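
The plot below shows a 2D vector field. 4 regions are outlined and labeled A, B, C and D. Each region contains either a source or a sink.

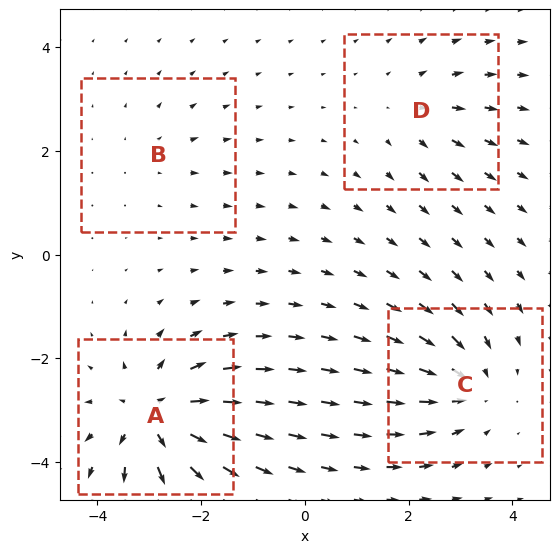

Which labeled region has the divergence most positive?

Divergence at each region's feature centre — A: about +8, B: about +2, C: about -5, D: about +3. Region A is most positive.

A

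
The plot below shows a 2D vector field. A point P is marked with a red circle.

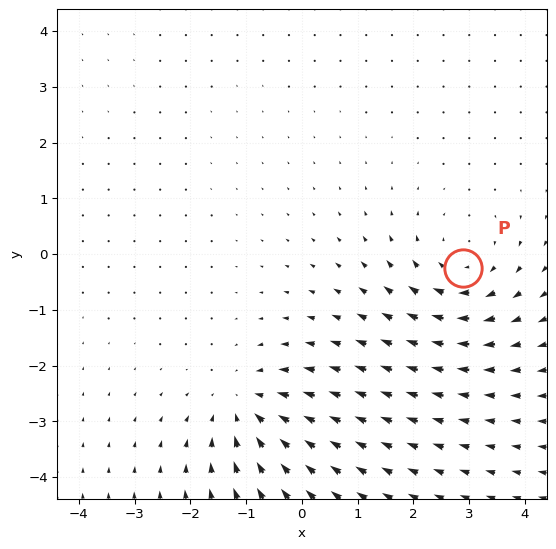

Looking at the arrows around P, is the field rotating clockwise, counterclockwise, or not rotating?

Near P at (2.9, -0.3) the arrows circulate clockwise. The curl (z-component) there is about -4; negative curl means clockwise rotation.

clockwise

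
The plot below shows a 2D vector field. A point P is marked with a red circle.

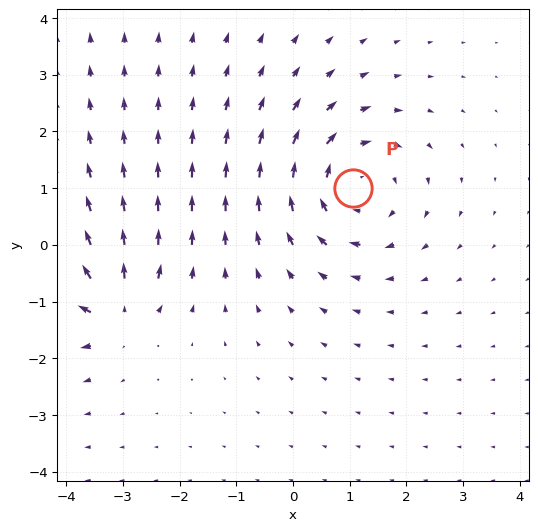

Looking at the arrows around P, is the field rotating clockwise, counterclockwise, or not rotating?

Near P at (1.1, 1.0) the arrows circulate clockwise. The curl (z-component) there is about -5; negative curl means clockwise rotation.

clockwise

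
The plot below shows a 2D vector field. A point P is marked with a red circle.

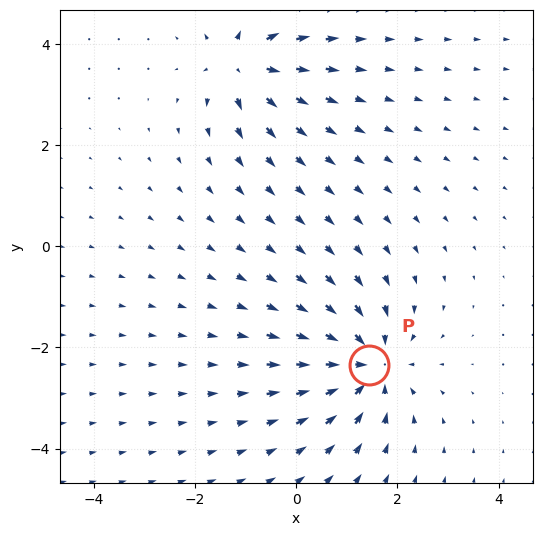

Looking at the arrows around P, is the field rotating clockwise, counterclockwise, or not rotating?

Near P at (1.4, -2.3) the arrows show no circulation. The curl there is ≈0.

not rotating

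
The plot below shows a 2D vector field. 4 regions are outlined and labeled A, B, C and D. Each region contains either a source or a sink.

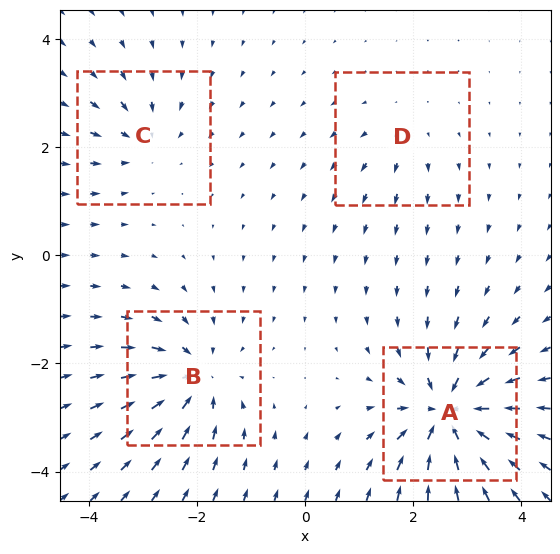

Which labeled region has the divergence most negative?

Divergence at each region's feature centre — A: about -8, B: about -6, C: about -4, D: about +2. Region A is most negative.

A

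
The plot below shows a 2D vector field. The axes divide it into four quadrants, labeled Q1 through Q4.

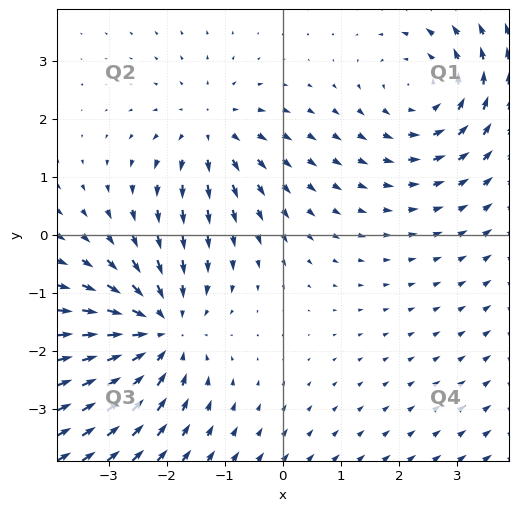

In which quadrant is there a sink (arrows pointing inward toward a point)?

Q3

The sink sits at approximately (-2.1, -1.6), which lies in quadrant Q3. The divergence there is about -4, negative as expected for a sink.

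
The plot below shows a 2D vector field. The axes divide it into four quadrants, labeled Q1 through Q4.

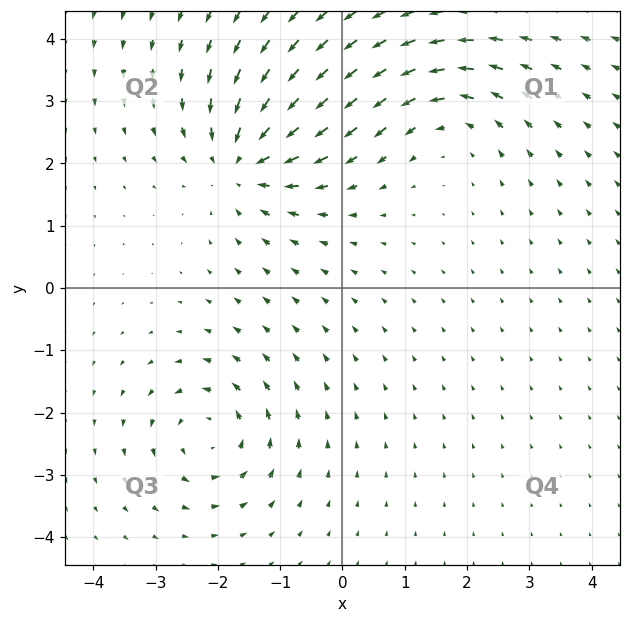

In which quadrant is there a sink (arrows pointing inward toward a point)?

The sink sits at approximately (-1.6, 2.0), which lies in quadrant Q2. The divergence there is about -5, negative as expected for a sink.

Q2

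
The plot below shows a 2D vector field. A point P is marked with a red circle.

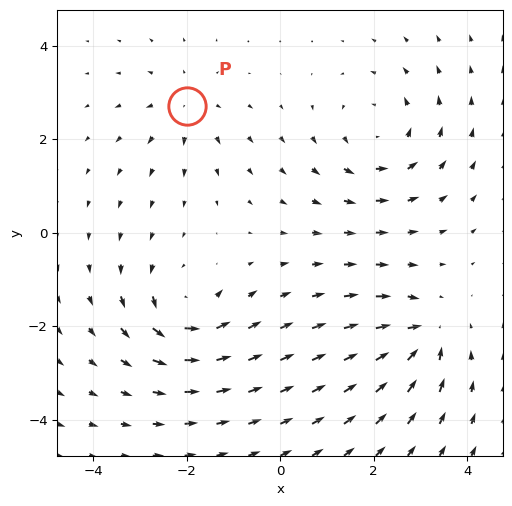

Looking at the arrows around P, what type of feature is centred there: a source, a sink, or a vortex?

At P (-2.0, 2.7) the arrows spread outward. Divergence about +3, curl ≈0 — positive divergence with near-zero curl is a source.

source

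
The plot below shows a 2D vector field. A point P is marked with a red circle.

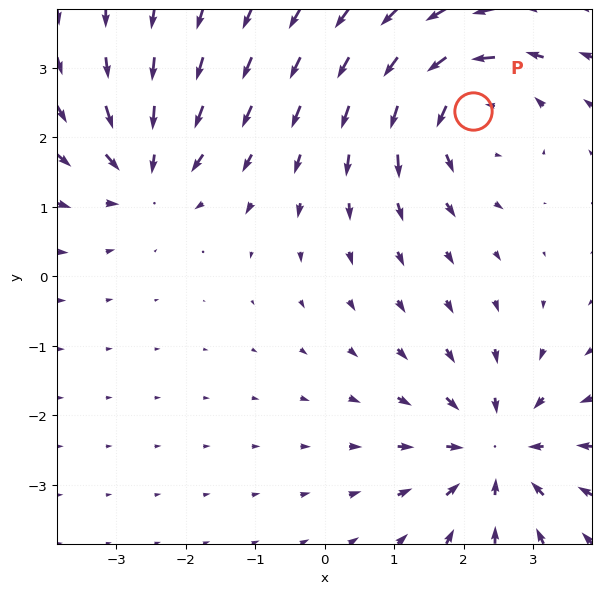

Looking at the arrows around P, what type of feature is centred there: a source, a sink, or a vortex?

vortex

At P (2.1, 2.4) the arrows circulate counterclockwise. Divergence ≈0, curl about +4 — near-zero divergence with nonzero curl is a vortex.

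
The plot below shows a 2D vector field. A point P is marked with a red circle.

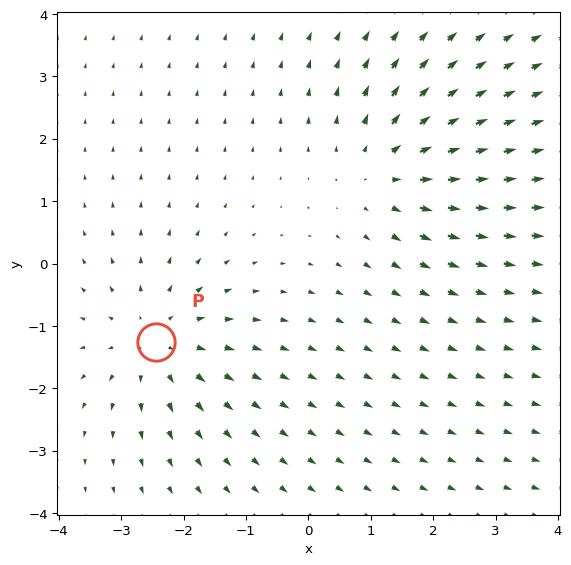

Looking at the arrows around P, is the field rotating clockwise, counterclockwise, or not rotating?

Near P at (-2.4, -1.3) the arrows show no circulation. The curl there is ≈0.

not rotating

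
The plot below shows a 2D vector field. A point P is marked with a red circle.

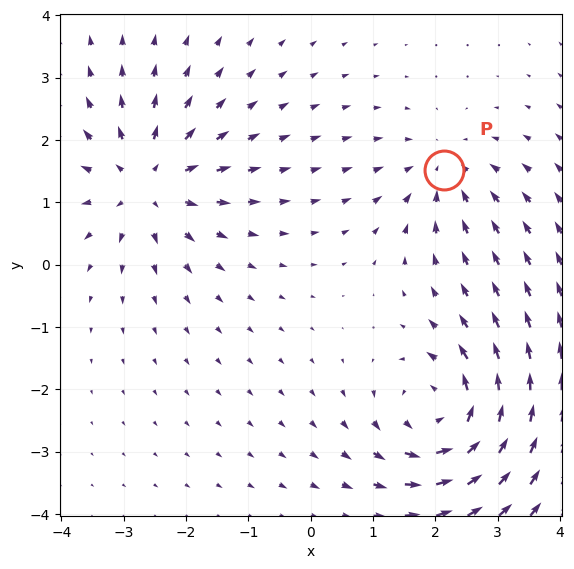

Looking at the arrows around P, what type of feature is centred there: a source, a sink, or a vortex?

At P (2.1, 1.5) the arrows converge inward. Divergence about -3, curl ≈0 — negative divergence with near-zero curl is a sink.

sink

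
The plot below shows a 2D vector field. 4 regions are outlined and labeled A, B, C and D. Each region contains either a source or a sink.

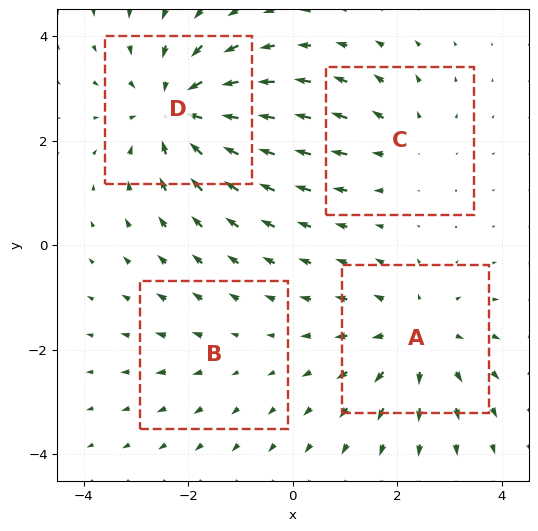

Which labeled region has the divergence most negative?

Divergence at each region's feature centre — A: about +4, B: about +2, C: about +3, D: about -6. Region D is most negative.

D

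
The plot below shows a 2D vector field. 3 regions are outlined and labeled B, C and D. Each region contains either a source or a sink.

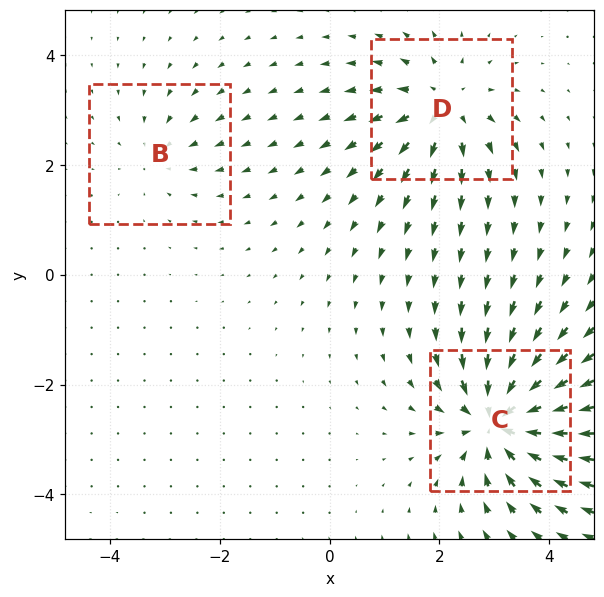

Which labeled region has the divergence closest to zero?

Divergence at each region's feature centre — B: about -2, C: about -6, D: about +4. Region B is closest to zero.

B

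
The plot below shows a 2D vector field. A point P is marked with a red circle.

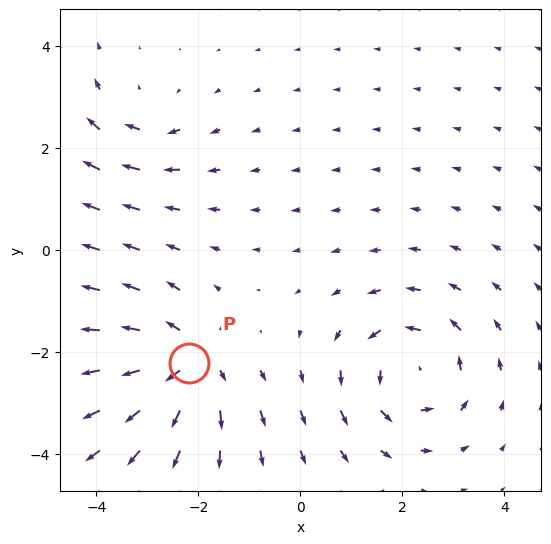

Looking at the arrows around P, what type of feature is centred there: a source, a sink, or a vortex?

source

At P (-2.2, -2.2) the arrows spread outward. Divergence about +5, curl ≈0 — positive divergence with near-zero curl is a source.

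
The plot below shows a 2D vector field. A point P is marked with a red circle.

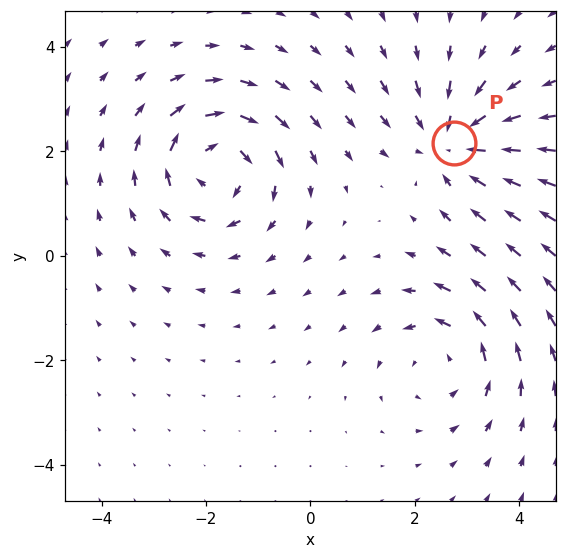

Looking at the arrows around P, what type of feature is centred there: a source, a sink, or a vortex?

sink

At P (2.8, 2.2) the arrows converge inward. Divergence about -4, curl ≈0 — negative divergence with near-zero curl is a sink.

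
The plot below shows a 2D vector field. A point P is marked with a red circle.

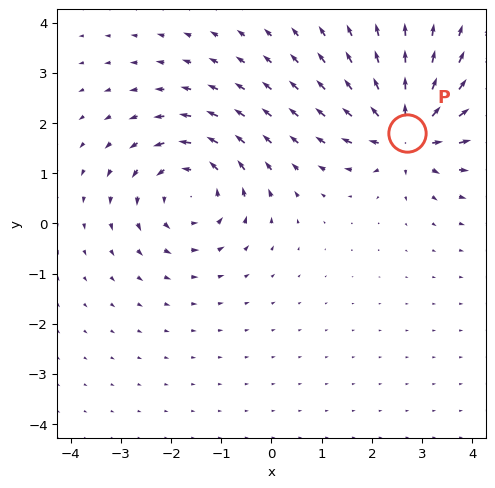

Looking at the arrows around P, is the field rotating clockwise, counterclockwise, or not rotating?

not rotating

Near P at (2.7, 1.8) the arrows show no circulation. The curl there is ≈0.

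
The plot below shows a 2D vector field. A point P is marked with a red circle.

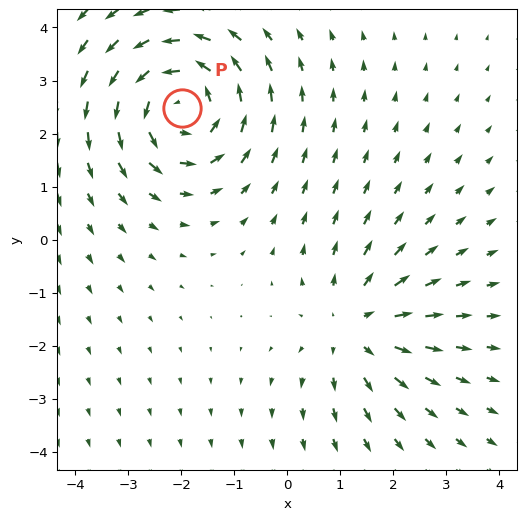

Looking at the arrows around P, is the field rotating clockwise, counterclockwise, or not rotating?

Near P at (-2.0, 2.5) the arrows circulate counterclockwise. The curl (z-component) there is about +4; positive curl means counterclockwise rotation.

counterclockwise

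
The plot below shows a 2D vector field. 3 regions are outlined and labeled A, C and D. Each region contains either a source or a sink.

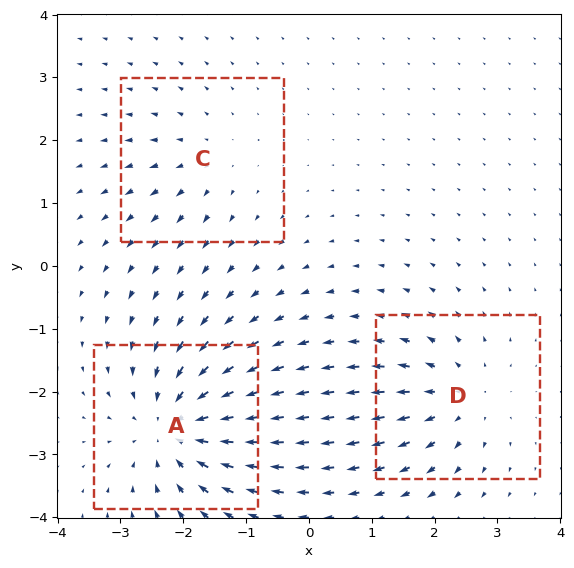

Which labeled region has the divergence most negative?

Divergence at each region's feature centre — A: about -5, C: about +2, D: about +3. Region A is most negative.

A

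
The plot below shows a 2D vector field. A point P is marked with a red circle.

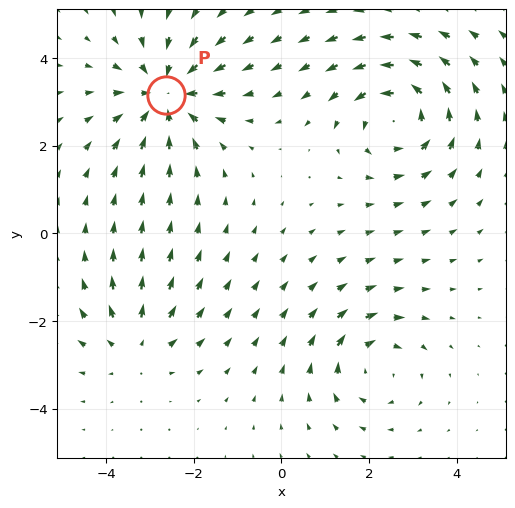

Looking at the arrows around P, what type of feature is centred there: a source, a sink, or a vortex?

At P (-2.6, 3.2) the arrows converge inward. Divergence about -4, curl ≈0 — negative divergence with near-zero curl is a sink.

sink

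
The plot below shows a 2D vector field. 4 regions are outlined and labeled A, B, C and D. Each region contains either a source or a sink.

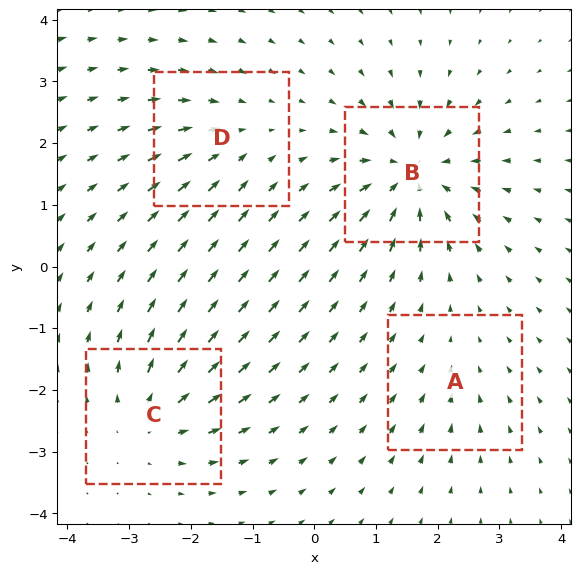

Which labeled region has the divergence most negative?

Divergence at each region's feature centre — A: about -2, B: about -7, C: about +5, D: about -4. Region B is most negative.

B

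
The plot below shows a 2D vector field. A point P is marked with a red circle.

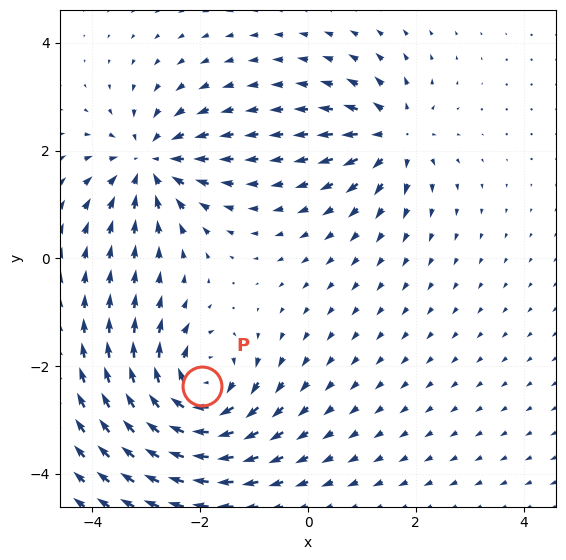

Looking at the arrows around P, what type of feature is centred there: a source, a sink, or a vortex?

vortex

At P (-2.0, -2.4) the arrows circulate clockwise. Divergence ≈0, curl about -6 — near-zero divergence with nonzero curl is a vortex.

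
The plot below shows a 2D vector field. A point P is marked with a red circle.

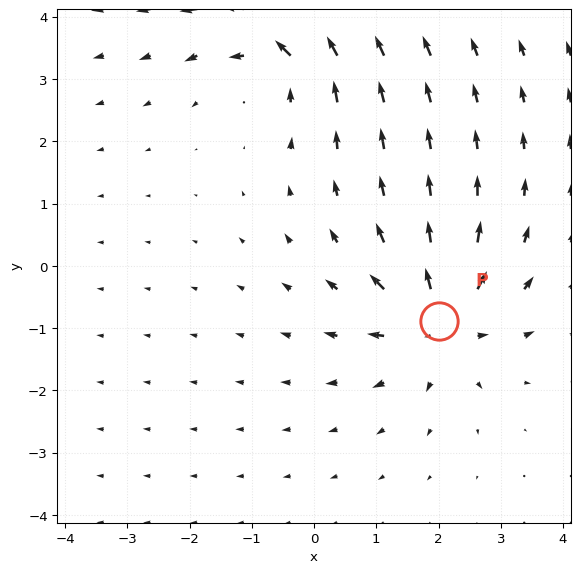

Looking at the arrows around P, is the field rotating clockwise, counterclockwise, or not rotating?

Near P at (2.0, -0.9) the arrows show no circulation. The curl there is ≈0.

not rotating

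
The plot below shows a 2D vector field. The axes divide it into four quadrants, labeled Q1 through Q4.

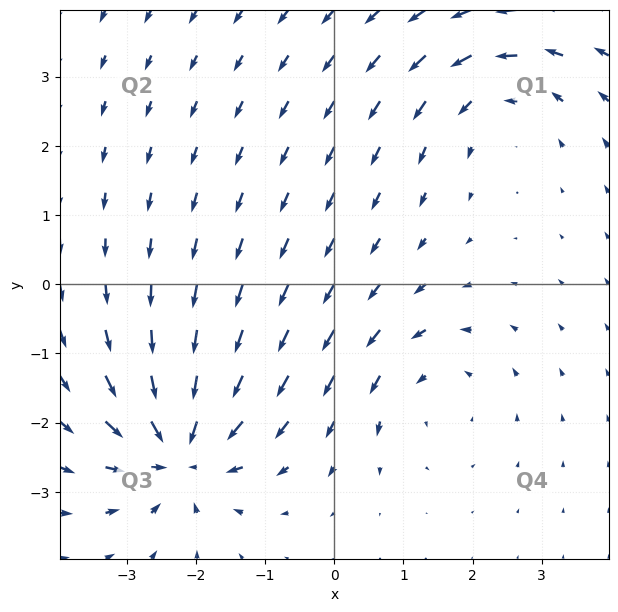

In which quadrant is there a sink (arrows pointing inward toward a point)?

The sink sits at approximately (-2.2, -2.4), which lies in quadrant Q3. The divergence there is about -6, negative as expected for a sink.

Q3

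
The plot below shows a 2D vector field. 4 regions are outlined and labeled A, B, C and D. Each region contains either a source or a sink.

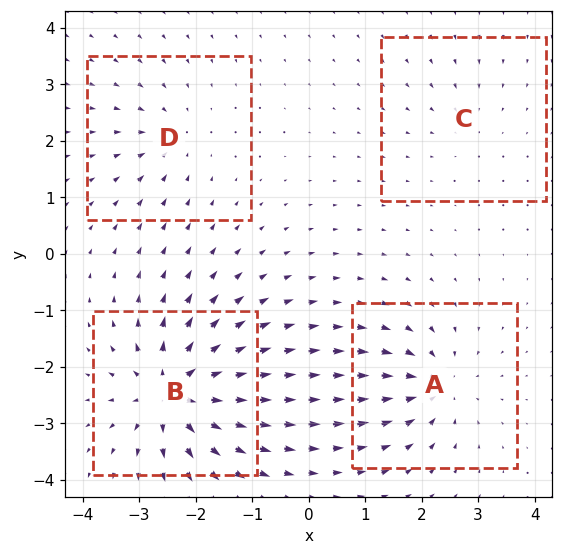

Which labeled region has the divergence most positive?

Divergence at each region's feature centre — A: about -6, B: about +9, C: about -2, D: about -4. Region B is most positive.

B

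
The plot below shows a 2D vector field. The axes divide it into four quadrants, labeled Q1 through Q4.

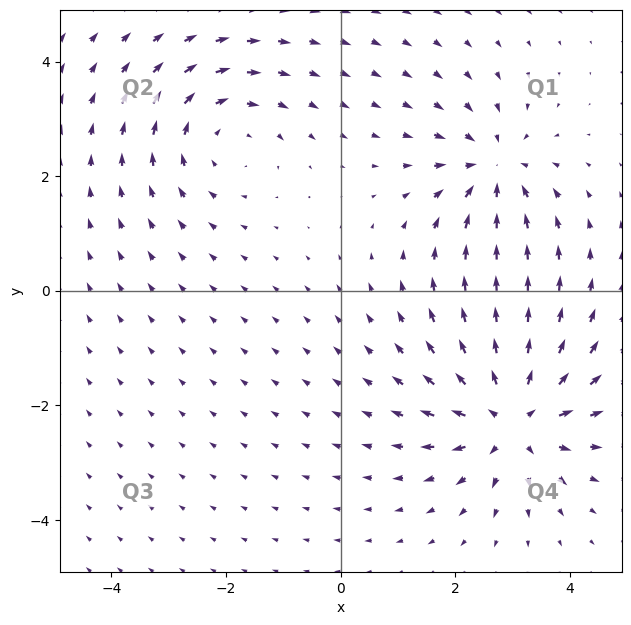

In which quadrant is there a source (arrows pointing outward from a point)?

The source sits at approximately (3.0, -2.2), which lies in quadrant Q4. The divergence there is about +6, positive as expected for a source.

Q4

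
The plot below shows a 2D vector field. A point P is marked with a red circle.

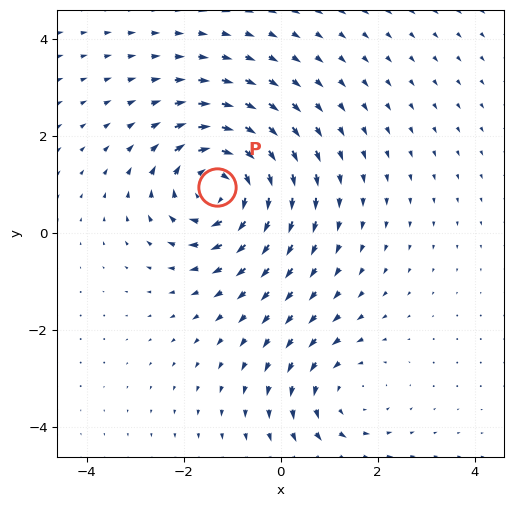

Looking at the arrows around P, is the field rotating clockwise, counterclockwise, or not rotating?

Near P at (-1.3, 1.0) the arrows circulate clockwise. The curl (z-component) there is about -5; negative curl means clockwise rotation.

clockwise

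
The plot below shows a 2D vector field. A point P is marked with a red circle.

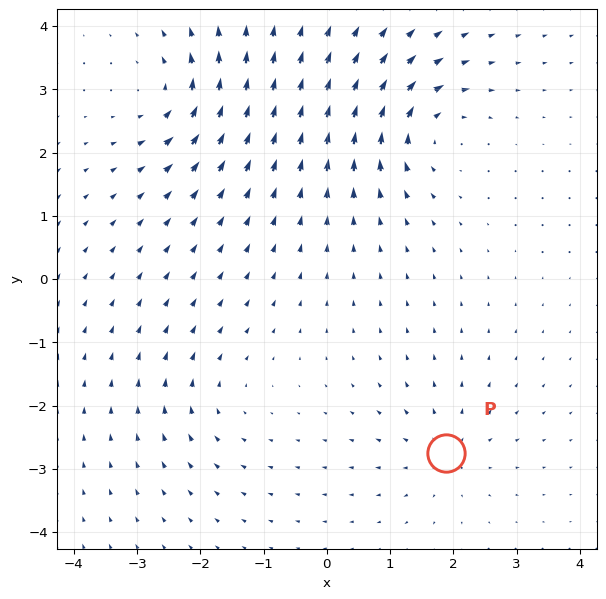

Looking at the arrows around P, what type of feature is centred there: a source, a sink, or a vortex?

source

At P (1.9, -2.7) the arrows spread outward. Divergence about +4, curl ≈0 — positive divergence with near-zero curl is a source.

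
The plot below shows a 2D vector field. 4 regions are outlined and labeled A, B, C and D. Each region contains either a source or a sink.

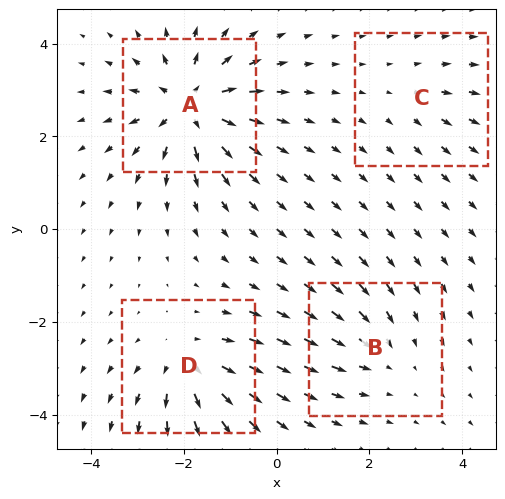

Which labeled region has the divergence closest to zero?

C

Divergence at each region's feature centre — A: about +8, B: about -3, C: about +2, D: about +5. Region C is closest to zero.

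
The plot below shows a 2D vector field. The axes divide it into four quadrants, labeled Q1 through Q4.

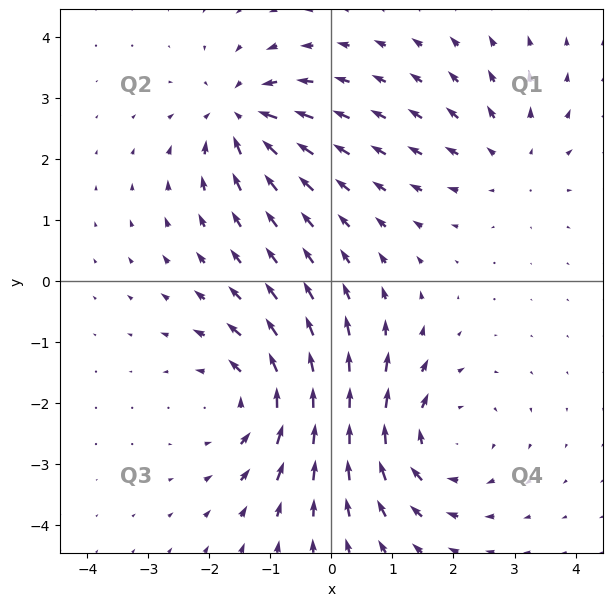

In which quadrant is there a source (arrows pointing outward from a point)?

Q1

The source sits at approximately (2.9, 2.0), which lies in quadrant Q1. The divergence there is about +2, positive as expected for a source.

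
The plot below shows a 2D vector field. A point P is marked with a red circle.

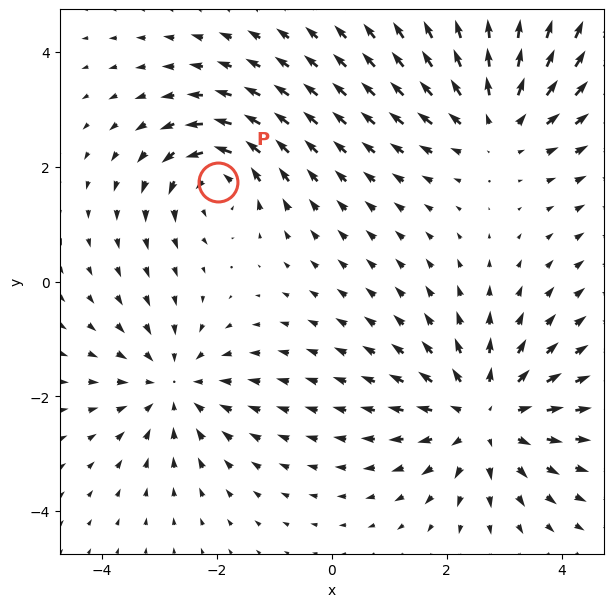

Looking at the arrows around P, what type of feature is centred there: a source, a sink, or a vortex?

vortex

At P (-2.0, 1.7) the arrows circulate counterclockwise. Divergence ≈0, curl about +5 — near-zero divergence with nonzero curl is a vortex.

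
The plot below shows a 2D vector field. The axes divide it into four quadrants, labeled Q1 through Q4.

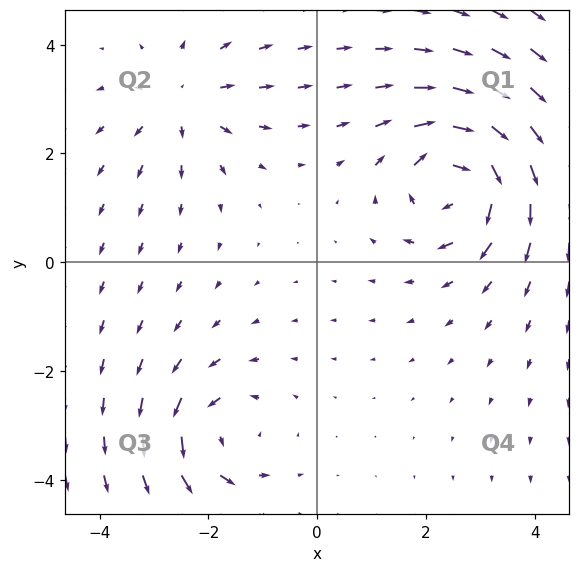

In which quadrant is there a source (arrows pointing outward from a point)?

The source sits at approximately (-2.5, 3.0), which lies in quadrant Q2. The divergence there is about +3, positive as expected for a source.

Q2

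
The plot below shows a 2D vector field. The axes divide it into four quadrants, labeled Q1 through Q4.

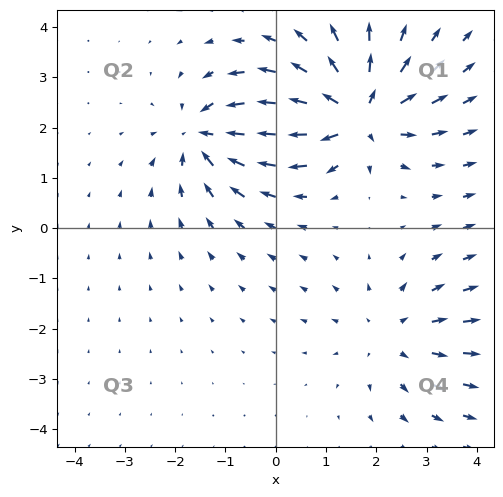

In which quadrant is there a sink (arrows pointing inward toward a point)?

The sink sits at approximately (-1.4, 1.8), which lies in quadrant Q2. The divergence there is about -5, negative as expected for a sink.

Q2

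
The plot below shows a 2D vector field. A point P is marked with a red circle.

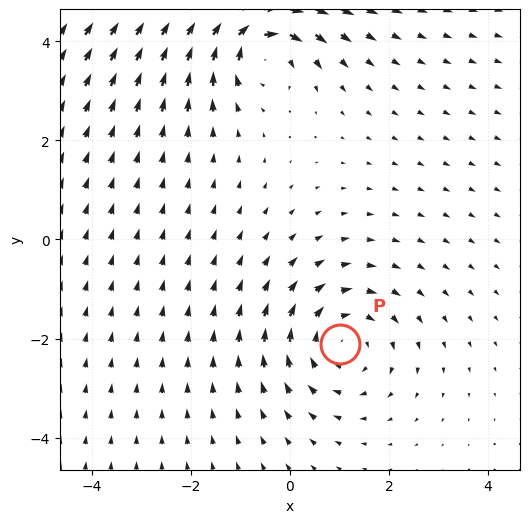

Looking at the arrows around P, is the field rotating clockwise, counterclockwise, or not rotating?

Near P at (1.0, -2.1) the arrows circulate clockwise. The curl (z-component) there is about -2; negative curl means clockwise rotation.

clockwise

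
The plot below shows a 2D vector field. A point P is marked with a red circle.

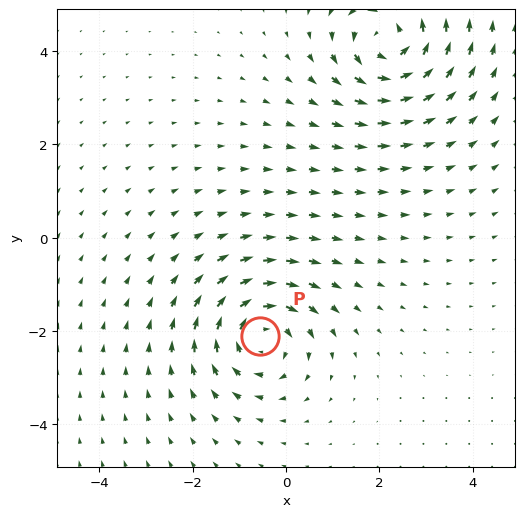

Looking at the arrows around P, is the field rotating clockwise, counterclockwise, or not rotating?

clockwise

Near P at (-0.6, -2.1) the arrows circulate clockwise. The curl (z-component) there is about -3; negative curl means clockwise rotation.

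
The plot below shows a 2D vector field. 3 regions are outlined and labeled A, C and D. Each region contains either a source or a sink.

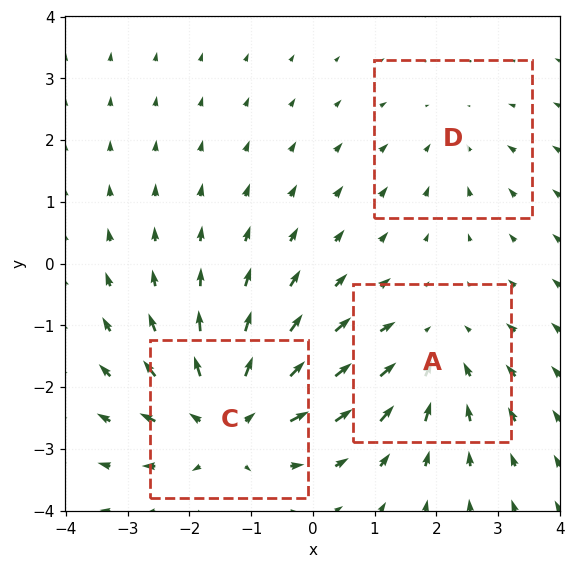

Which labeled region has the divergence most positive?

C

Divergence at each region's feature centre — A: about -3, C: about +5, D: about -2. Region C is most positive.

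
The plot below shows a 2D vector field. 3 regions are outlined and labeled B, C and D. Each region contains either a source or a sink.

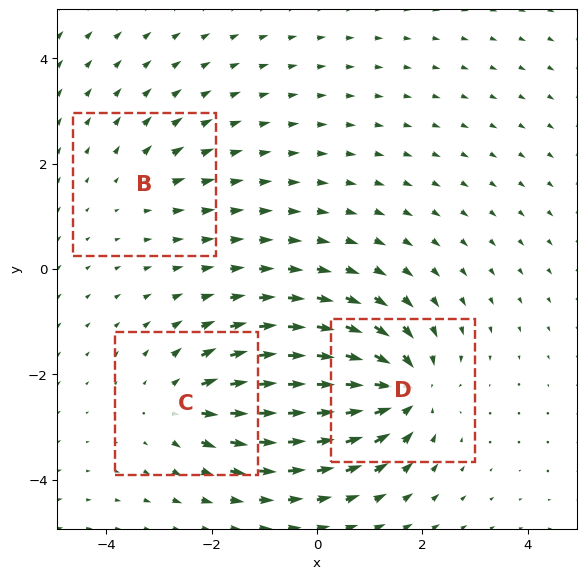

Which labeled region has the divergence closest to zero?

B

Divergence at each region's feature centre — B: about +2, C: about +4, D: about -6. Region B is closest to zero.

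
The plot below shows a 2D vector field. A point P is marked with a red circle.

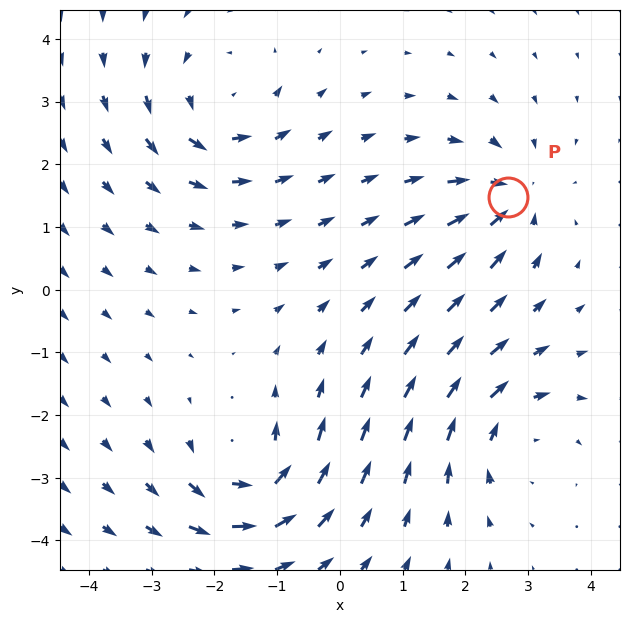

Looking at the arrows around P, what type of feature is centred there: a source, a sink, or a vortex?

At P (2.7, 1.5) the arrows converge inward. Divergence about -6, curl ≈0 — negative divergence with near-zero curl is a sink.

sink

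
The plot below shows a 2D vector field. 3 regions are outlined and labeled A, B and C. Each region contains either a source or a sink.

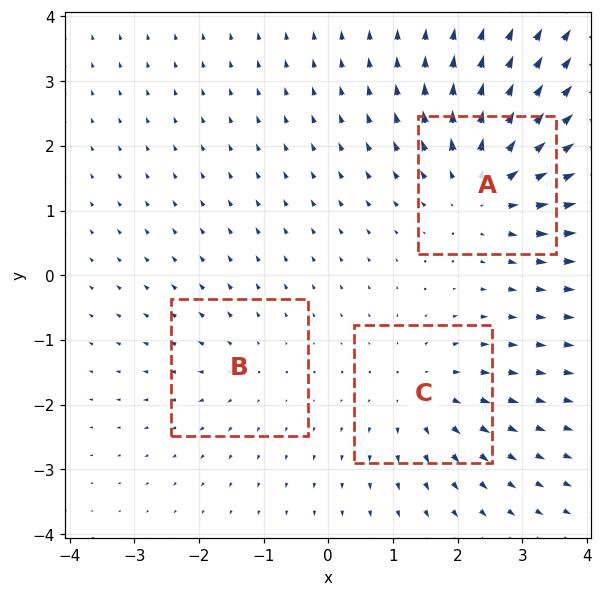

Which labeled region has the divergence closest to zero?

B

Divergence at each region's feature centre — A: about +5, B: about +2, C: about +3. Region B is closest to zero.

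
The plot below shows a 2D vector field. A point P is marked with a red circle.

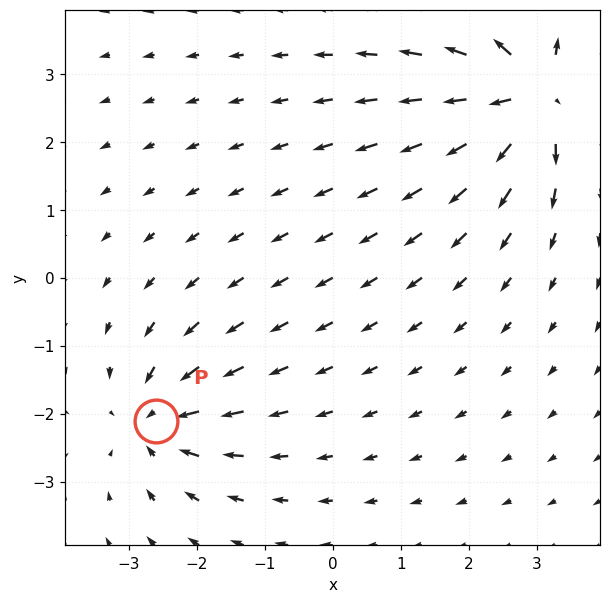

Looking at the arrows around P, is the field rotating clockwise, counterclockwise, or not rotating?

not rotating

Near P at (-2.6, -2.1) the arrows show no circulation. The curl there is ≈0.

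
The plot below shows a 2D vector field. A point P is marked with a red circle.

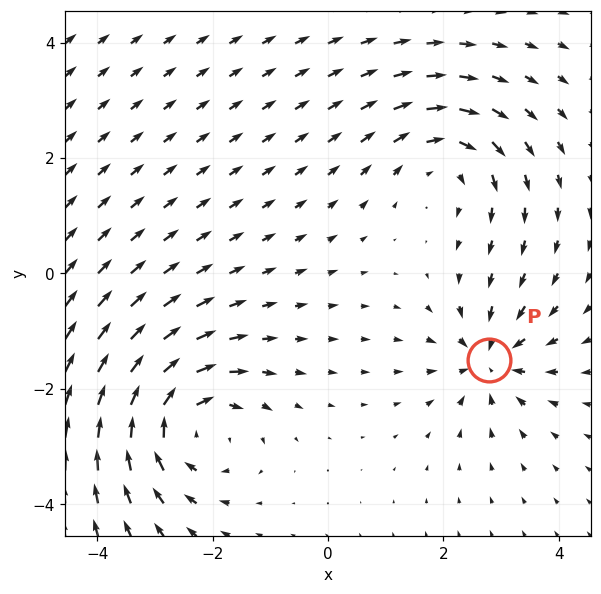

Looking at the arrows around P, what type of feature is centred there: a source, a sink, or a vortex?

At P (2.8, -1.5) the arrows converge inward. Divergence about -4, curl ≈0 — negative divergence with near-zero curl is a sink.

sink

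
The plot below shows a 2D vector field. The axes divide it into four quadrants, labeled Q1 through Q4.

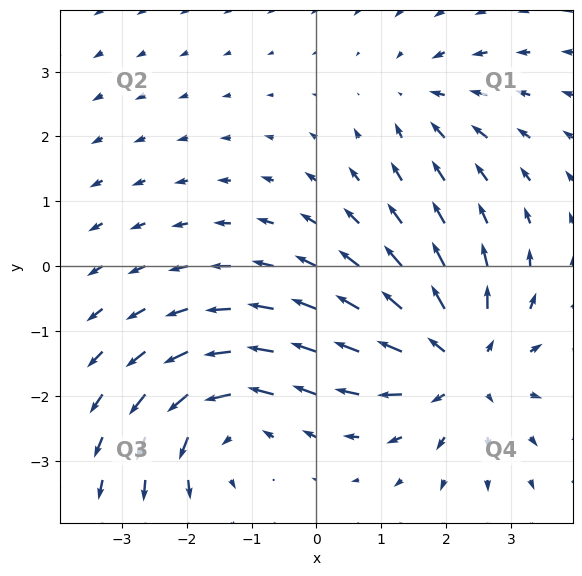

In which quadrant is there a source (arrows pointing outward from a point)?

Q4

The source sits at approximately (2.2, -1.5), which lies in quadrant Q4. The divergence there is about +5, positive as expected for a source.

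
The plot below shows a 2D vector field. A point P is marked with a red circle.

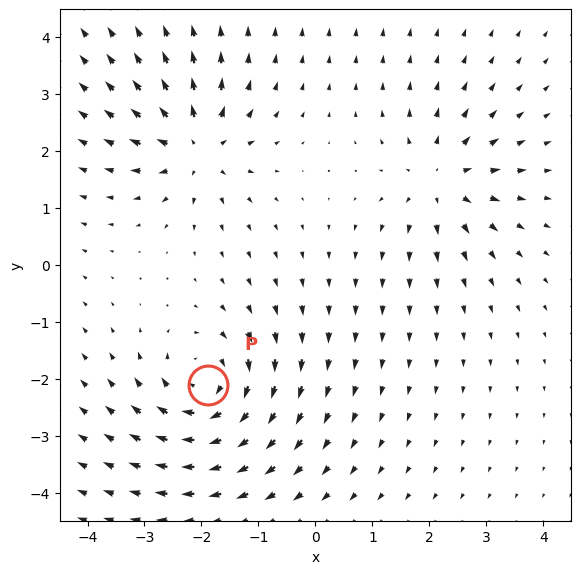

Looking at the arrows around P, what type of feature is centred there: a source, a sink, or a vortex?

At P (-1.9, -2.1) the arrows circulate clockwise. Divergence ≈0, curl about -5 — near-zero divergence with nonzero curl is a vortex.

vortex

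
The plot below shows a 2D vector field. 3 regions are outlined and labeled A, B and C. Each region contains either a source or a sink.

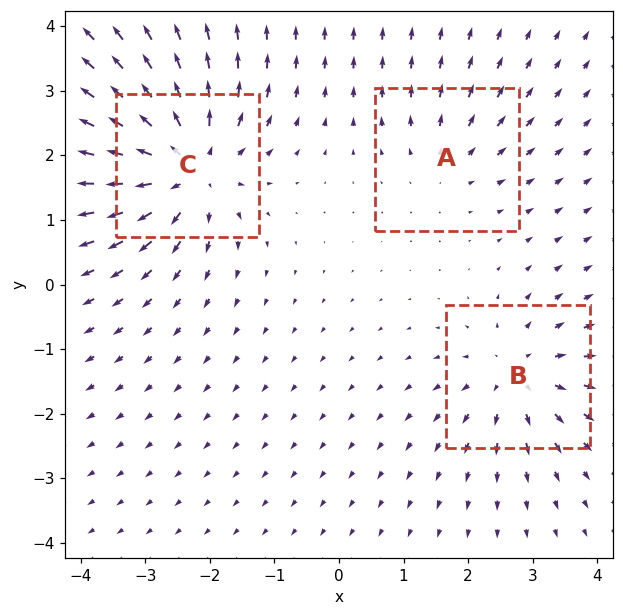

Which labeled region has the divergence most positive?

Divergence at each region's feature centre — A: about +2, B: about +4, C: about +6. Region C is most positive.

C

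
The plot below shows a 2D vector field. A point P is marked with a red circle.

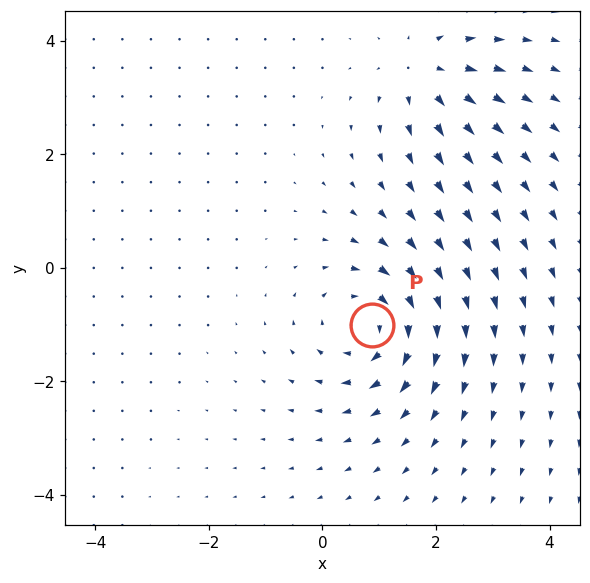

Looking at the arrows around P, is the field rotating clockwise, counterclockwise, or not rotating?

clockwise

Near P at (0.9, -1.0) the arrows circulate clockwise. The curl (z-component) there is about -5; negative curl means clockwise rotation.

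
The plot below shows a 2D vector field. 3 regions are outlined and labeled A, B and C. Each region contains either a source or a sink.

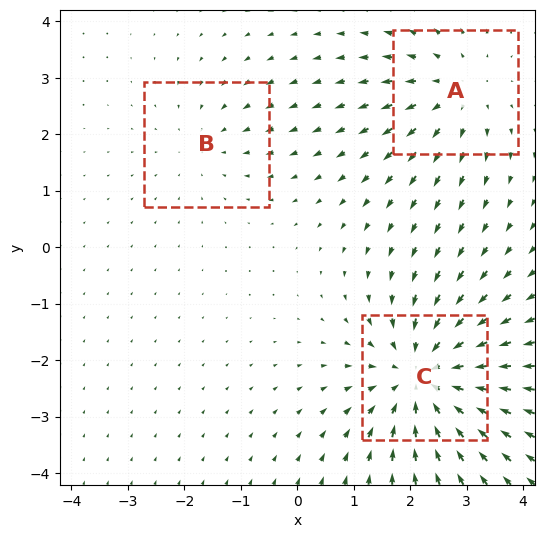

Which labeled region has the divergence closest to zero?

Divergence at each region's feature centre — A: about +3, B: about -2, C: about -4. Region B is closest to zero.

B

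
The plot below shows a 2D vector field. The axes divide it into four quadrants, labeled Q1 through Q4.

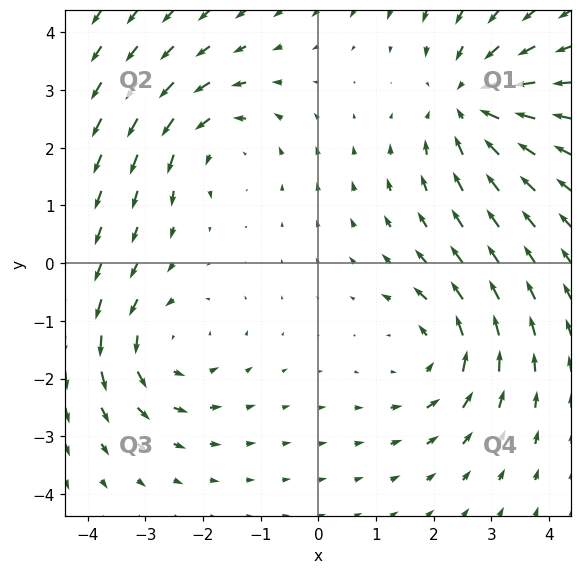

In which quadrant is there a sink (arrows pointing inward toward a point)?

The sink sits at approximately (2.6, 2.8), which lies in quadrant Q1. The divergence there is about -4, negative as expected for a sink.

Q1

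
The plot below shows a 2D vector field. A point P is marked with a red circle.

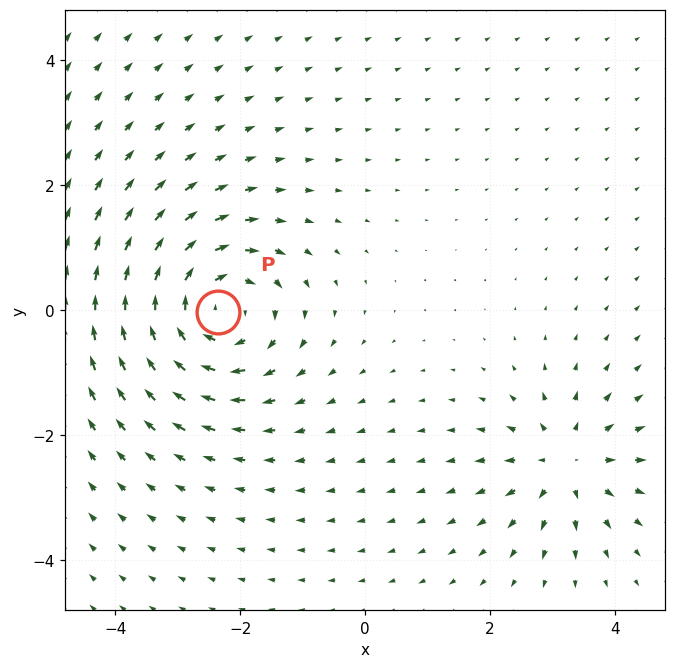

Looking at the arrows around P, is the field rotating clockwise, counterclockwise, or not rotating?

Near P at (-2.4, -0.0) the arrows circulate clockwise. The curl (z-component) there is about -5; negative curl means clockwise rotation.

clockwise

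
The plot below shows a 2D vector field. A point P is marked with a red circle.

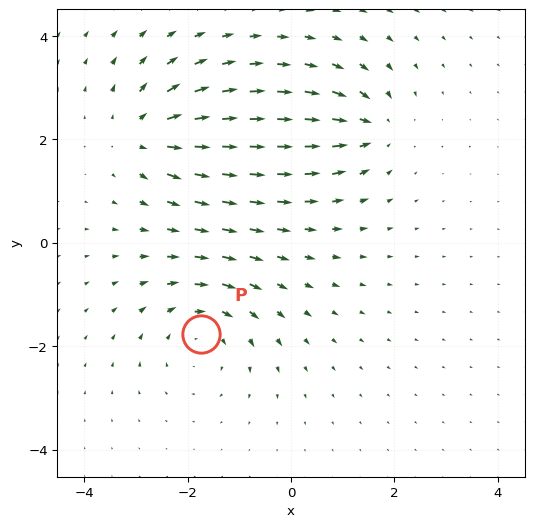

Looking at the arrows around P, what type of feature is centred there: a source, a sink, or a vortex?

vortex

At P (-1.7, -1.8) the arrows circulate clockwise. Divergence ≈0, curl about -4 — near-zero divergence with nonzero curl is a vortex.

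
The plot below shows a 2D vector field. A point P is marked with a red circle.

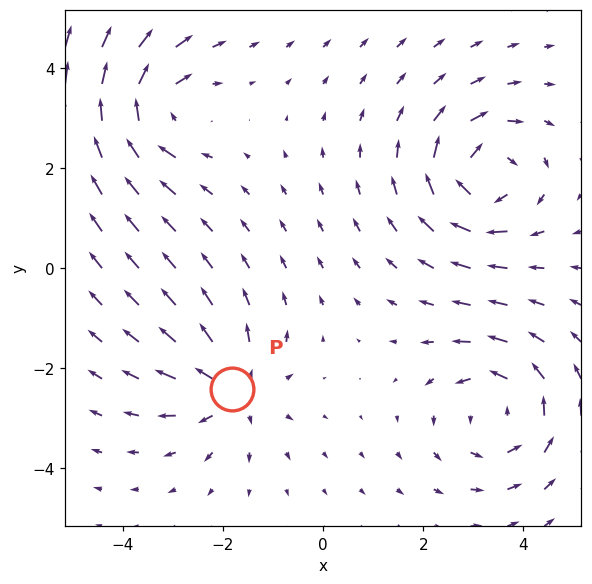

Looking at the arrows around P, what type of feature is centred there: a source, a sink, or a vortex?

source

At P (-1.8, -2.4) the arrows spread outward. Divergence about +5, curl ≈0 — positive divergence with near-zero curl is a source.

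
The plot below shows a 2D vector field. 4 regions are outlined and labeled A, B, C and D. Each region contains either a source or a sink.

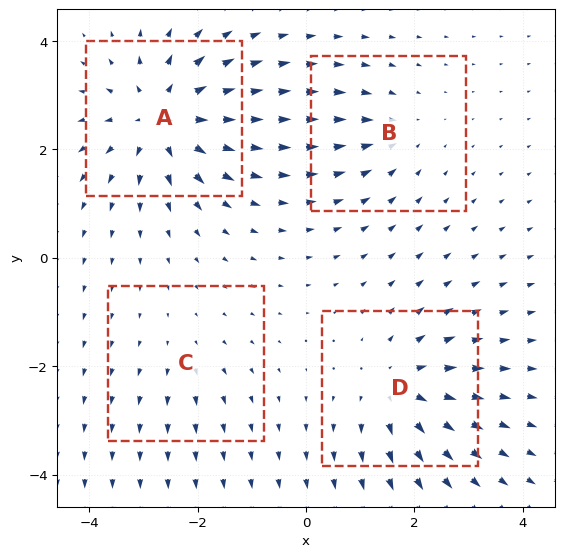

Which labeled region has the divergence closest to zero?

C

Divergence at each region's feature centre — A: about +7, B: about -3, C: about +2, D: about +6. Region C is closest to zero.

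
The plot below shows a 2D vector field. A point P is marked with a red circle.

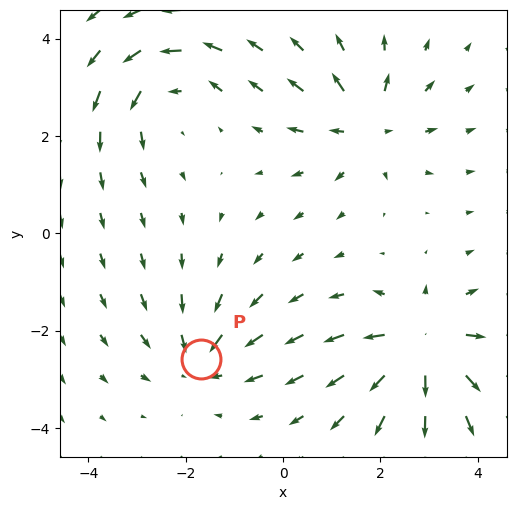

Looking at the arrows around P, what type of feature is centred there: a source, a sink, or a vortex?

At P (-1.7, -2.6) the arrows converge inward. Divergence about -4, curl ≈0 — negative divergence with near-zero curl is a sink.

sink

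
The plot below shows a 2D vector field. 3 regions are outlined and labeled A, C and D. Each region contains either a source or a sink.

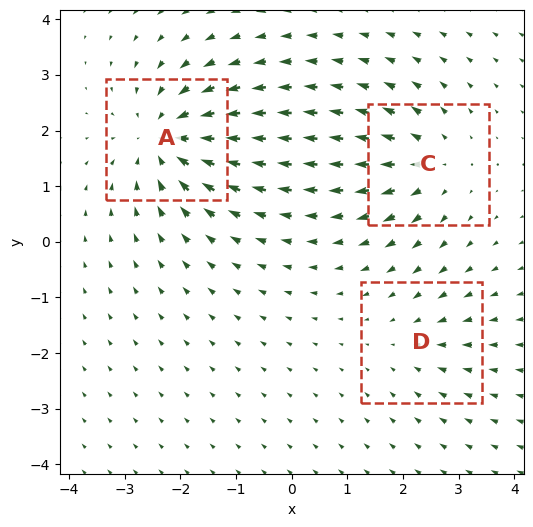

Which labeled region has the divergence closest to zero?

D

Divergence at each region's feature centre — A: about -5, C: about +4, D: about -2. Region D is closest to zero.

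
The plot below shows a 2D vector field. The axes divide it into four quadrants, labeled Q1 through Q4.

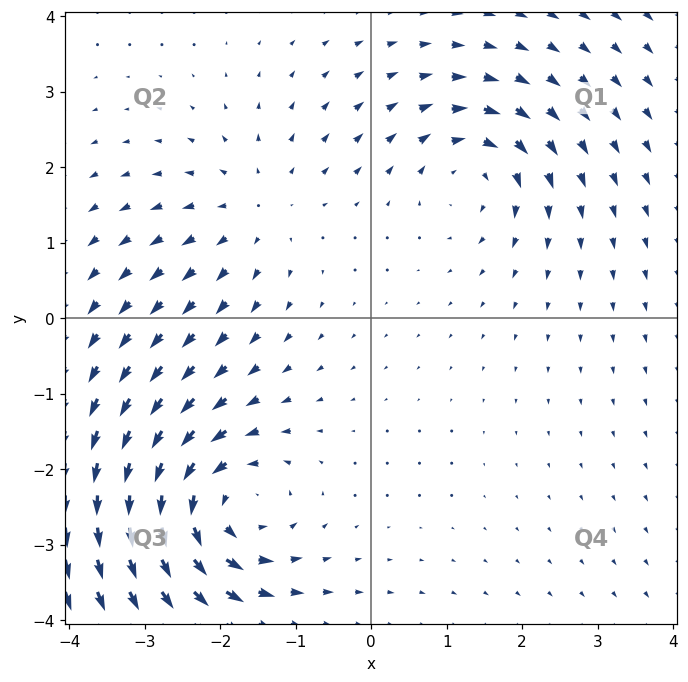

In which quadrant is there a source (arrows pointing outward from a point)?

The source sits at approximately (-1.5, 1.4), which lies in quadrant Q2. The divergence there is about +2, positive as expected for a source.

Q2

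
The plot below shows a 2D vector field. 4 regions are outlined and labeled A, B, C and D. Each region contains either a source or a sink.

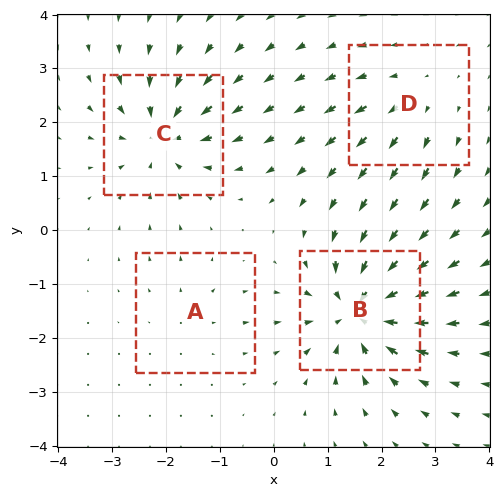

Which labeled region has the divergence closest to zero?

A

Divergence at each region's feature centre — A: about +2, B: about -9, C: about -6, D: about +4. Region A is closest to zero.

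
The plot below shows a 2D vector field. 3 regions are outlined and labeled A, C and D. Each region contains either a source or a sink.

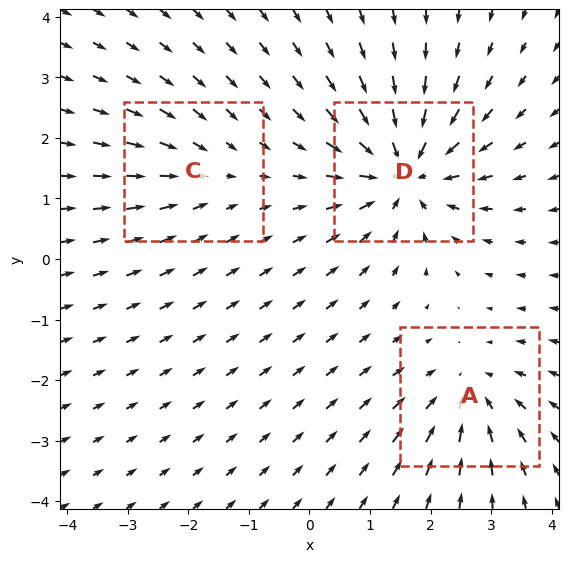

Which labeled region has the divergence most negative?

D

Divergence at each region's feature centre — A: about -3, C: about -2, D: about -5. Region D is most negative.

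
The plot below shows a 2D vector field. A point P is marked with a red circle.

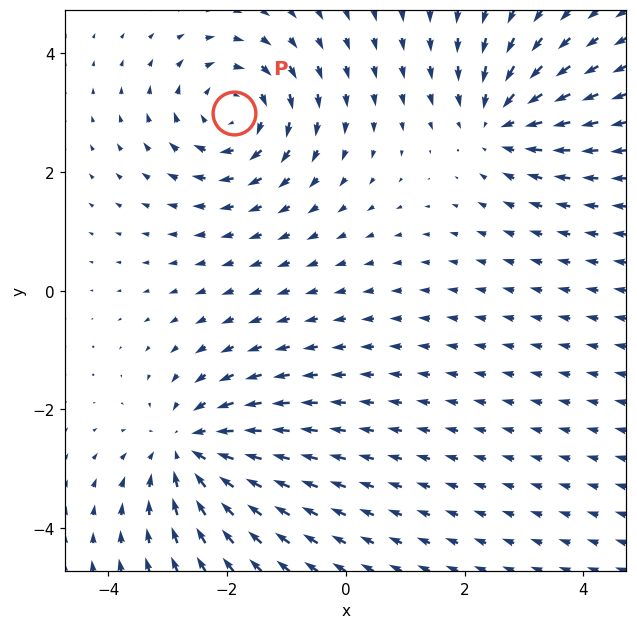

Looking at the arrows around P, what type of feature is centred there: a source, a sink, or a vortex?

vortex

At P (-1.9, 3.0) the arrows circulate clockwise. Divergence ≈0, curl about -5 — near-zero divergence with nonzero curl is a vortex.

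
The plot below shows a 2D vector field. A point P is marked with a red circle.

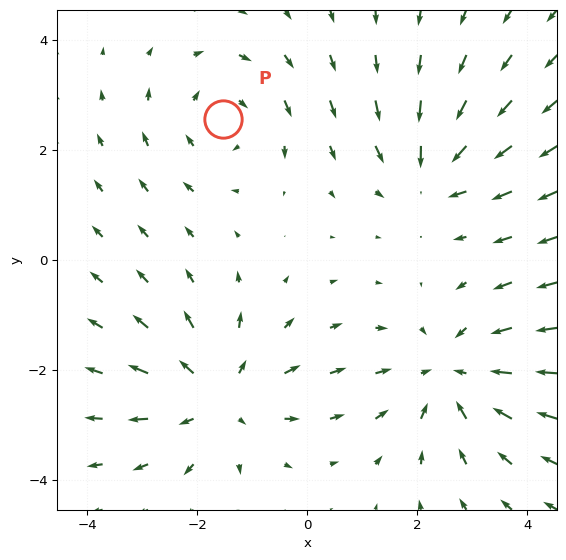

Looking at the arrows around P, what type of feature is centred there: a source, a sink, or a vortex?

vortex

At P (-1.5, 2.6) the arrows circulate clockwise. Divergence ≈0, curl about -3 — near-zero divergence with nonzero curl is a vortex.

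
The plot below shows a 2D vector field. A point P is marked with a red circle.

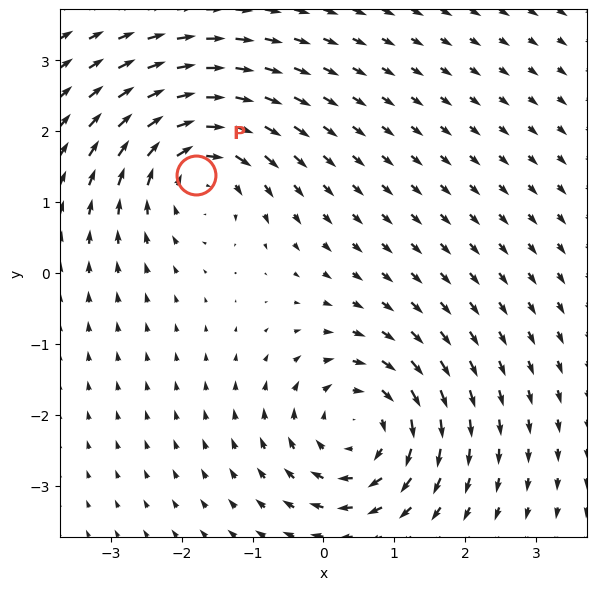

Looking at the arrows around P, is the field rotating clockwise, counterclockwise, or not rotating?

Near P at (-1.8, 1.4) the arrows circulate clockwise. The curl (z-component) there is about -5; negative curl means clockwise rotation.

clockwise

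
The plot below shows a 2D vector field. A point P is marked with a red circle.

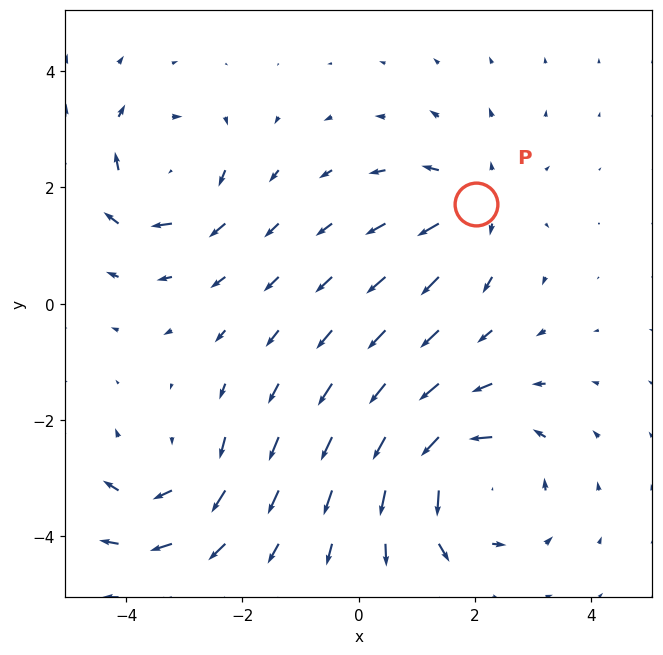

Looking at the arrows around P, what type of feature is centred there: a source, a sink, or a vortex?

At P (2.0, 1.7) the arrows spread outward. Divergence about +4, curl ≈0 — positive divergence with near-zero curl is a source.

source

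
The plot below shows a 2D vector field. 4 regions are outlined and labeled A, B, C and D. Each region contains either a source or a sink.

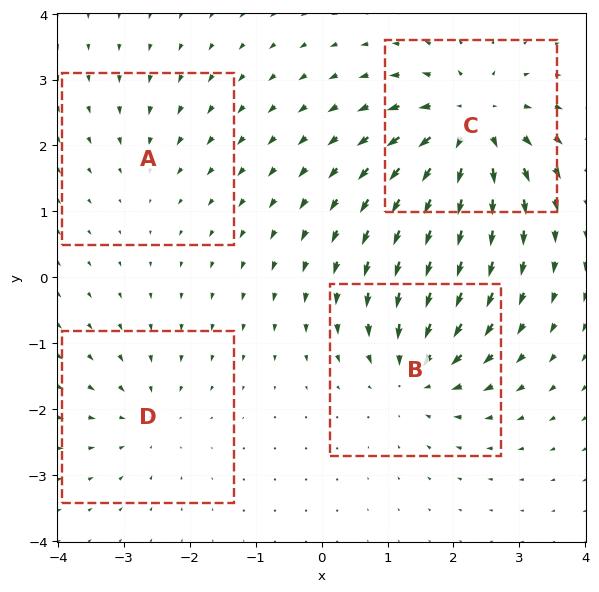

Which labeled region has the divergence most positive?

Divergence at each region's feature centre — A: about -2, B: about -6, C: about +8, D: about -4. Region C is most positive.

C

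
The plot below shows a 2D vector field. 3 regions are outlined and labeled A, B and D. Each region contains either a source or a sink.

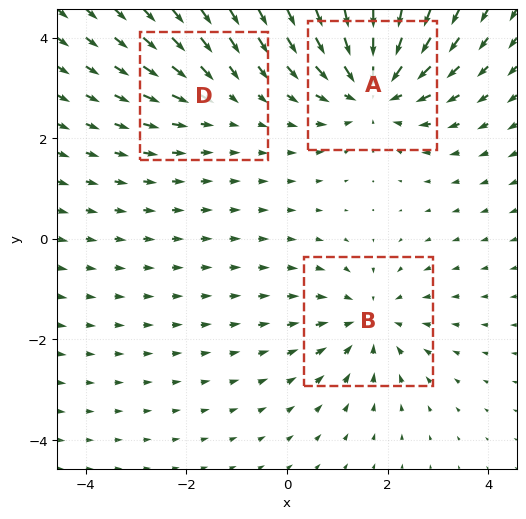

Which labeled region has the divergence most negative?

A

Divergence at each region's feature centre — A: about -5, B: about -3, D: about -2. Region A is most negative.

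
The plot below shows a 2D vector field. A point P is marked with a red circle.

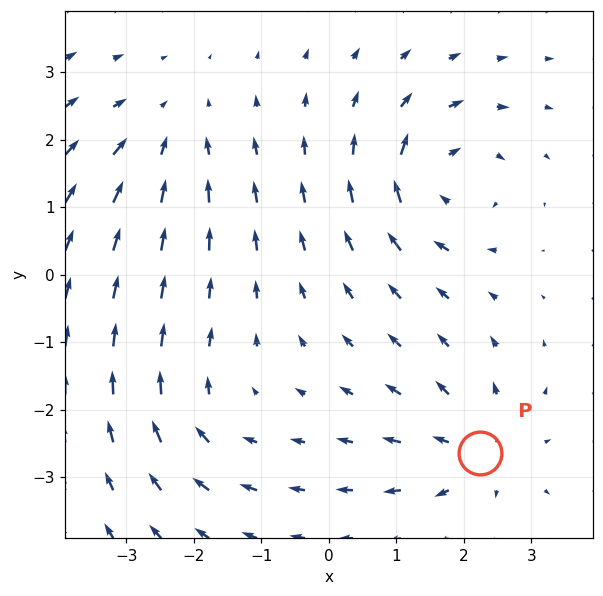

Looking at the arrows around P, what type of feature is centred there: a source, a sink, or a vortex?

source

At P (2.2, -2.7) the arrows spread outward. Divergence about +4, curl ≈0 — positive divergence with near-zero curl is a source.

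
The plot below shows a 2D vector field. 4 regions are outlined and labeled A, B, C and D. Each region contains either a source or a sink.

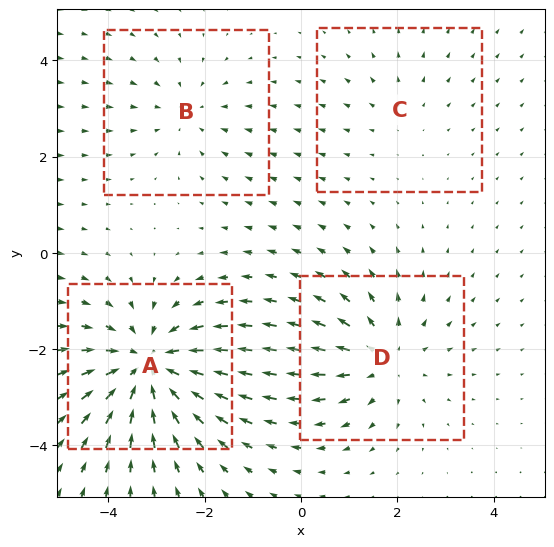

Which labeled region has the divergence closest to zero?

C

Divergence at each region's feature centre — A: about -6, B: about -3, C: about +2, D: about +4. Region C is closest to zero.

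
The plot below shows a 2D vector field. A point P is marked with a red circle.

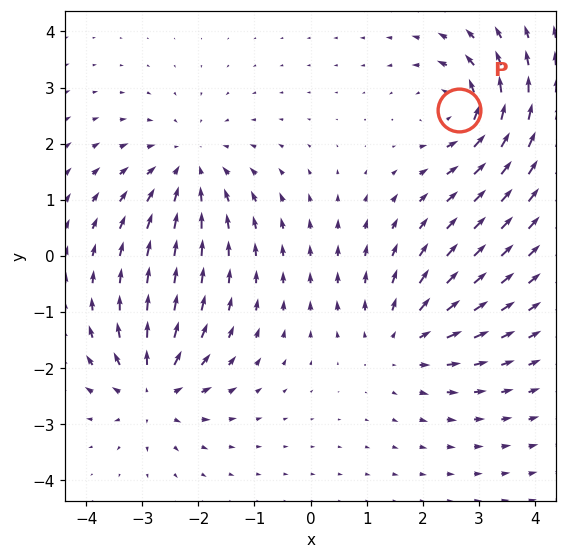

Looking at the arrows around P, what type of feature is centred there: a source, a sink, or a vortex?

At P (2.6, 2.6) the arrows circulate counterclockwise. Divergence ≈0, curl about +6 — near-zero divergence with nonzero curl is a vortex.

vortex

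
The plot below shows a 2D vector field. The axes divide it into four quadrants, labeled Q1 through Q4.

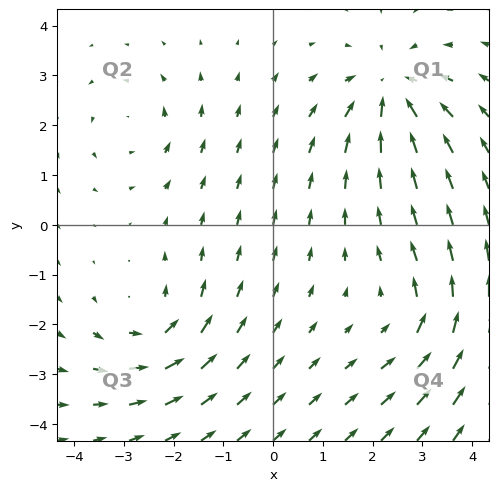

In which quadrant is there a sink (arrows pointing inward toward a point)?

The sink sits at approximately (2.4, 2.7), which lies in quadrant Q1. The divergence there is about -4, negative as expected for a sink.

Q1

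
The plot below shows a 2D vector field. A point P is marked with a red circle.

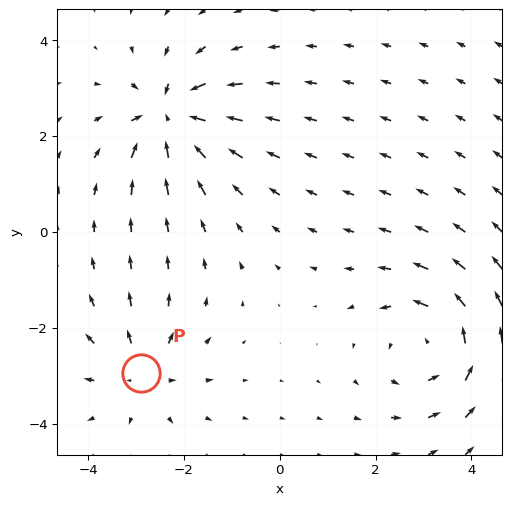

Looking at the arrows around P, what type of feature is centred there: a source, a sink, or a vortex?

At P (-2.9, -2.9) the arrows spread outward. Divergence about +3, curl ≈0 — positive divergence with near-zero curl is a source.

source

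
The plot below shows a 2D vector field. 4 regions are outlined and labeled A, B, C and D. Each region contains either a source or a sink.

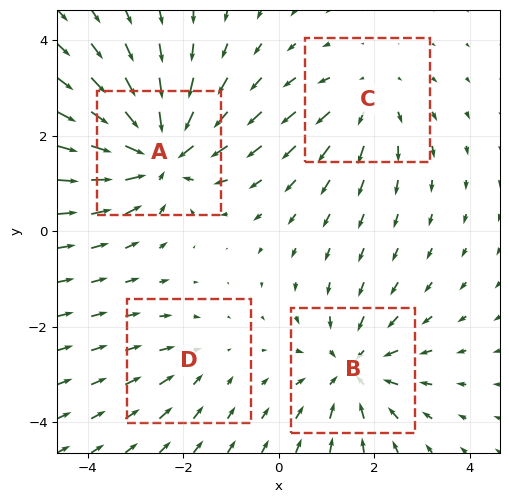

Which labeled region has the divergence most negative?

Divergence at each region's feature centre — A: about -6, B: about -4, C: about +3, D: about -2. Region A is most negative.

A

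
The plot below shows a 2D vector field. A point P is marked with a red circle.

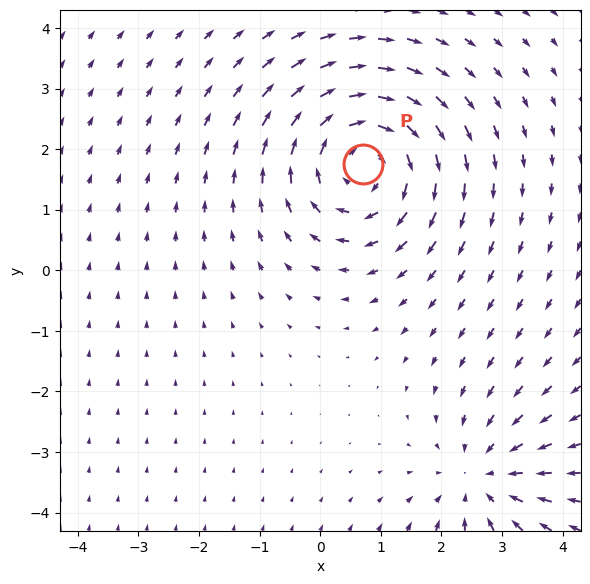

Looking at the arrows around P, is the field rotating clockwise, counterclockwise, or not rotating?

Near P at (0.7, 1.8) the arrows circulate clockwise. The curl (z-component) there is about -5; negative curl means clockwise rotation.

clockwise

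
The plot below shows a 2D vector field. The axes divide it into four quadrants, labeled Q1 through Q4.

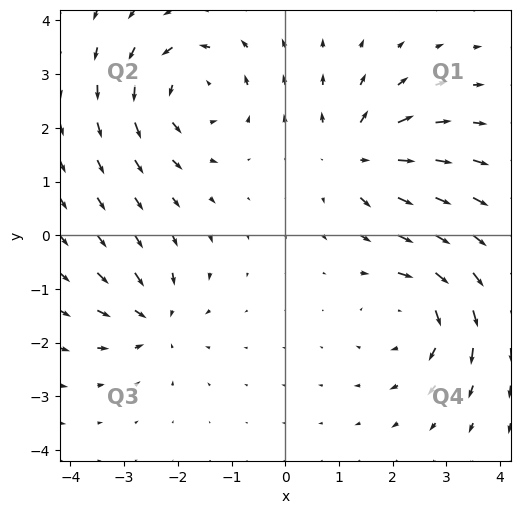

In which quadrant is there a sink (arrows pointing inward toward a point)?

Q3

The sink sits at approximately (-2.4, -1.6), which lies in quadrant Q3. The divergence there is about -4, negative as expected for a sink.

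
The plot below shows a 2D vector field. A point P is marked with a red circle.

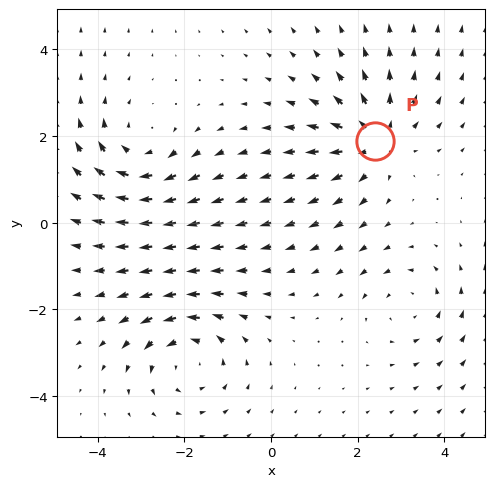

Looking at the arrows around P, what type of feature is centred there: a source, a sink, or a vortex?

source

At P (2.4, 1.9) the arrows spread outward. Divergence about +5, curl ≈0 — positive divergence with near-zero curl is a source.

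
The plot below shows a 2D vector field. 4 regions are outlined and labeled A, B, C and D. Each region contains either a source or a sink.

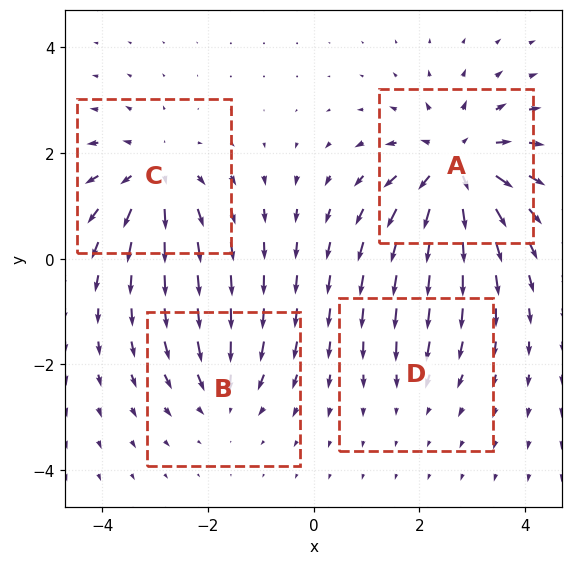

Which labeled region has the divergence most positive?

Divergence at each region's feature centre — A: about +7, B: about -4, C: about +5, D: about -2. Region A is most positive.

A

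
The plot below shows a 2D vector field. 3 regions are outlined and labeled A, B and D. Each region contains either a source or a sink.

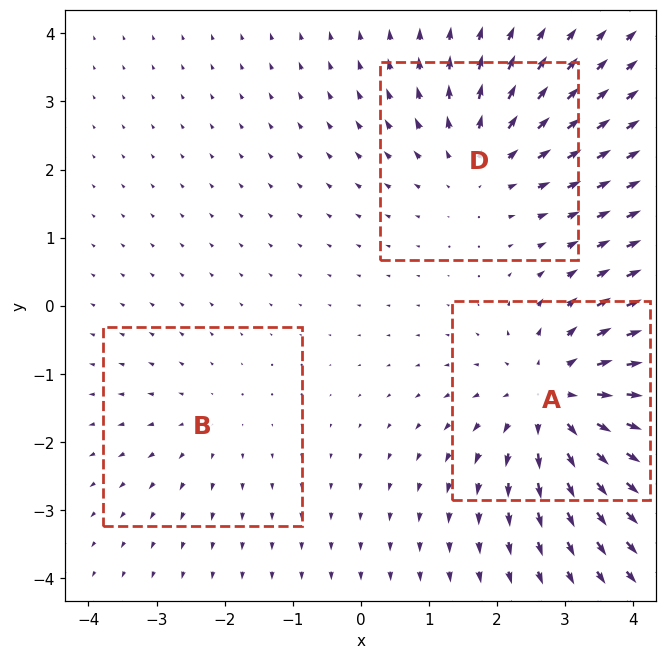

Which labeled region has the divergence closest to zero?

Divergence at each region's feature centre — A: about +4, B: about +2, D: about +3. Region B is closest to zero.

B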